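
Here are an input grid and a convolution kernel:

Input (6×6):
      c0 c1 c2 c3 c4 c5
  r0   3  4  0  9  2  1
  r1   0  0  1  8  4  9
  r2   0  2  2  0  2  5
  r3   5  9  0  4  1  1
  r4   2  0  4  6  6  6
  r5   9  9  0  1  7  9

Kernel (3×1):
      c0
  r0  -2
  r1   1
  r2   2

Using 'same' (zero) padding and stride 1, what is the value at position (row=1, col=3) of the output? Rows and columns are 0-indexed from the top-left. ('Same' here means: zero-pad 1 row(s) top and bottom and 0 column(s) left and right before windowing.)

-10

The receptive field on the zero-padded input at this output position is [9 / 8 / 0]. Elementwise product with the kernel and sum: 9·-2 + 8·1 + 0·2.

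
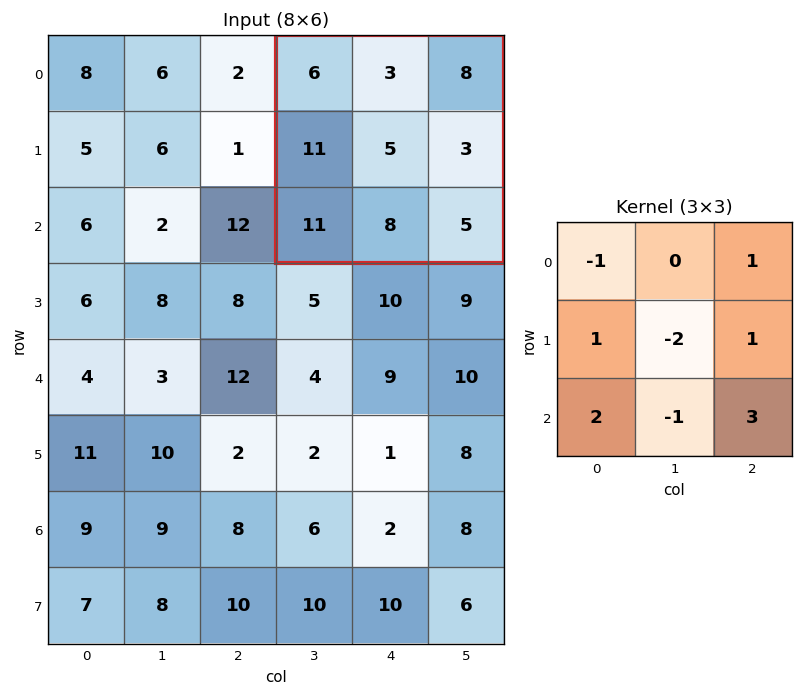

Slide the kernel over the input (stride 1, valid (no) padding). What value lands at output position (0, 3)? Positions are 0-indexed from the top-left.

The receptive field on the input at this output position is [6 3 8 / 11 5 3 / 11 8 5]. Elementwise product with the kernel and sum: 6·-1 + 8·1 + 11·1 + 5·-2 + 3·1 + 11·2 + 8·-1 + 5·3.

35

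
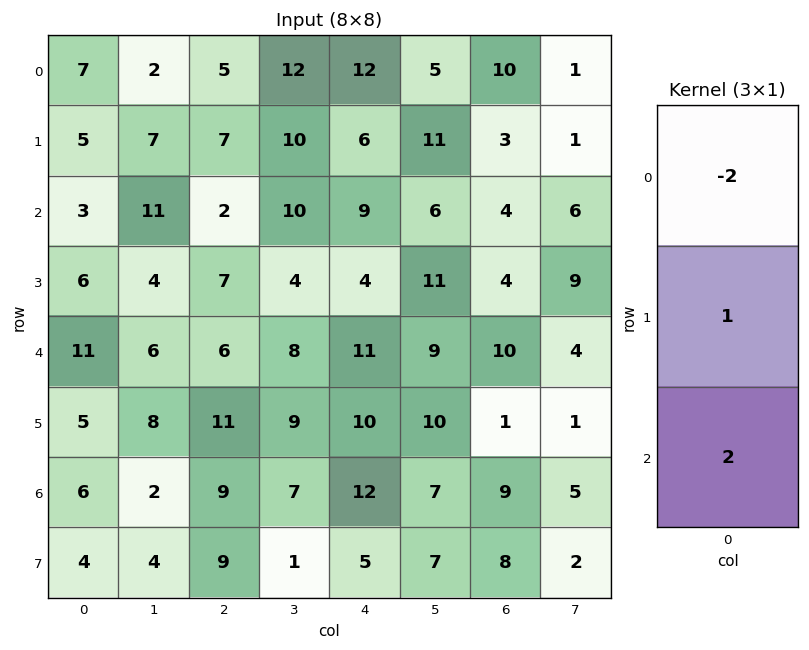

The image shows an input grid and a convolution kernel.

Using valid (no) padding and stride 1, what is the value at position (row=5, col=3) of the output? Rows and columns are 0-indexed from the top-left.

The receptive field on the input at this output position is [9 / 7 / 1]. Elementwise product with the kernel and sum: 9·-2 + 7·1 + 1·2.

-9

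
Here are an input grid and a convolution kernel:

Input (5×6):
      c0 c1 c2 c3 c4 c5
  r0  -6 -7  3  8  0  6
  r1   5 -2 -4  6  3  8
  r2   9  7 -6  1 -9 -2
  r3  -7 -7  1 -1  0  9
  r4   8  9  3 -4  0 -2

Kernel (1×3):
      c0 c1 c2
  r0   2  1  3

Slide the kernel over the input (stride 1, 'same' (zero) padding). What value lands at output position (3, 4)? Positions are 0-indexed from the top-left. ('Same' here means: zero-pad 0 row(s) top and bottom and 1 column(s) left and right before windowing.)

The receptive field on the zero-padded input at this output position is [-1 0 9]. Elementwise product with the kernel and sum: -1·2 + 0·1 + 9·3.

25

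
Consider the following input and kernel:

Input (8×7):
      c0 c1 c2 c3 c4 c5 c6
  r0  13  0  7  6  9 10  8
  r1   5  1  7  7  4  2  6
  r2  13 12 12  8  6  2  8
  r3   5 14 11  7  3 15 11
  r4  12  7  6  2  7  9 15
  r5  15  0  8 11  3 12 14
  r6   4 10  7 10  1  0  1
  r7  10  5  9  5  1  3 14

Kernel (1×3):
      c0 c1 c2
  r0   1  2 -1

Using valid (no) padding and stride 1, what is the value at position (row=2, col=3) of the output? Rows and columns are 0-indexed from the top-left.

The receptive field on the input at this output position is [8 6 2]. Elementwise product with the kernel and sum: 8·1 + 6·2 + 2·-1.

18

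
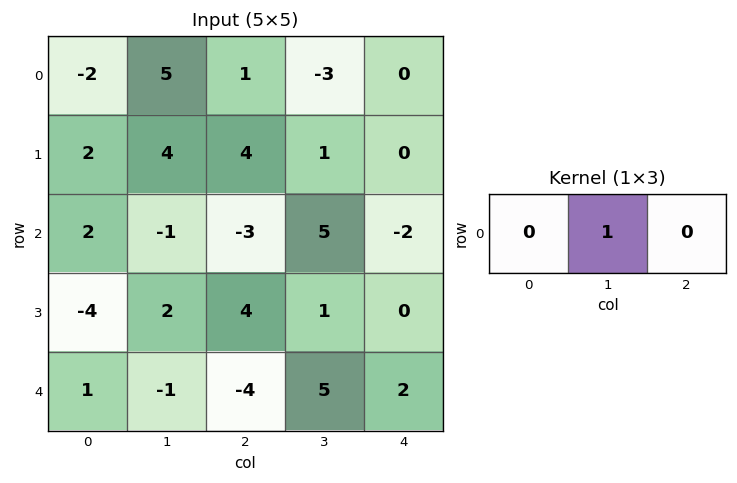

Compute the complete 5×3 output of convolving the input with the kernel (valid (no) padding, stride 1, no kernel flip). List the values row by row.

5 1 -3
4 4 1
-1 -3 5
2 4 1
-1 -4 5

Output[0,0]: The receptive field on the input at this output position is [-2 5 1]. Elementwise product with the kernel and sum: 5·1.
Output[0,1]: The receptive field on the input at this output position is [5 1 -3]. Elementwise product with the kernel and sum: 1·1.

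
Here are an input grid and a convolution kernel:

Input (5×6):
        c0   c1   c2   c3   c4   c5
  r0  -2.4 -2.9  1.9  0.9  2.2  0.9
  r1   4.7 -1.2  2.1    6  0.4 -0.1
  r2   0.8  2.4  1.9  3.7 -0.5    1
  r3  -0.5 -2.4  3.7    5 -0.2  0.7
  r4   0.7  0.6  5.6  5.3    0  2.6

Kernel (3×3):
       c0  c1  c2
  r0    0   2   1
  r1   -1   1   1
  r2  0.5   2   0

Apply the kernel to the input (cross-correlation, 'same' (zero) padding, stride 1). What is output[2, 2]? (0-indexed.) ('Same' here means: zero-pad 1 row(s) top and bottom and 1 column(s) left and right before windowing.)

19.6

The receptive field on the zero-padded input at this output position is [-1.2 2.1 6 / 2.4 1.9 3.7 / -2.4 3.7 5]. Elementwise product with the kernel and sum: 2.1·2 + 6·1 + 2.4·-1 + 1.9·1 + 3.7·1 + -2.4·0.5 + 3.7·2.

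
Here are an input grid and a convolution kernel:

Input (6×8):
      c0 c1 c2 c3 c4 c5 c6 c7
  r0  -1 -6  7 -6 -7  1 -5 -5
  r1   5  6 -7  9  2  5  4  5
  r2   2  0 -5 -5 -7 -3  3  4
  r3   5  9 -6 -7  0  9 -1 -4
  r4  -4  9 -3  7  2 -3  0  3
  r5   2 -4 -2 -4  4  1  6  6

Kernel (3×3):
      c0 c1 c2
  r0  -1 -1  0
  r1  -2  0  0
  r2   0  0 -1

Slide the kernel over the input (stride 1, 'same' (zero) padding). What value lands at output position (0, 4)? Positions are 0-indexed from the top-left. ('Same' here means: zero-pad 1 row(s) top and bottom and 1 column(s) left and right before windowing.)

The receptive field on the zero-padded input at this output position is [0 0 0 / -6 -7 1 / 9 2 5]. Elementwise product with the kernel and sum: 0·-1 + 0·-1 + -6·-2 + 5·-1.

7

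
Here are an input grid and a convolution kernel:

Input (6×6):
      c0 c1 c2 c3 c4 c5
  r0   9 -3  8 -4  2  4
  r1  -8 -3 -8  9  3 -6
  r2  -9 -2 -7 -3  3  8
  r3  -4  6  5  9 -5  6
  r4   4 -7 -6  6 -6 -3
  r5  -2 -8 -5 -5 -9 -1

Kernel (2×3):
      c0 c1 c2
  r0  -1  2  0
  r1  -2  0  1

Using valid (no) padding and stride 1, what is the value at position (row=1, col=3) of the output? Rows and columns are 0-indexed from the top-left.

11

The receptive field on the input at this output position is [9 3 -6 / -3 3 8]. Elementwise product with the kernel and sum: 9·-1 + 3·2 + -3·-2 + 8·1.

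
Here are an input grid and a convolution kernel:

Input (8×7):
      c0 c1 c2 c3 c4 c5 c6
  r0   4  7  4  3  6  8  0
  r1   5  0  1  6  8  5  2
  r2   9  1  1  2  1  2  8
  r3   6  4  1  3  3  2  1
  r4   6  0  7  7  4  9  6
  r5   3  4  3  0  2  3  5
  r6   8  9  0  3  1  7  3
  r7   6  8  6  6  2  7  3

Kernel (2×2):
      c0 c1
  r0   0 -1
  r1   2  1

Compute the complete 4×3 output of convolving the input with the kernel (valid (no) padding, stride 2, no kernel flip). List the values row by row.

Output[0,0]: The receptive field on the input at this output position is [4 7 / 5 0]. Elementwise product with the kernel and sum: 7·-1 + 5·2 + 0·1.

3 5 13
15 3 6
10 -1 -2
11 15 4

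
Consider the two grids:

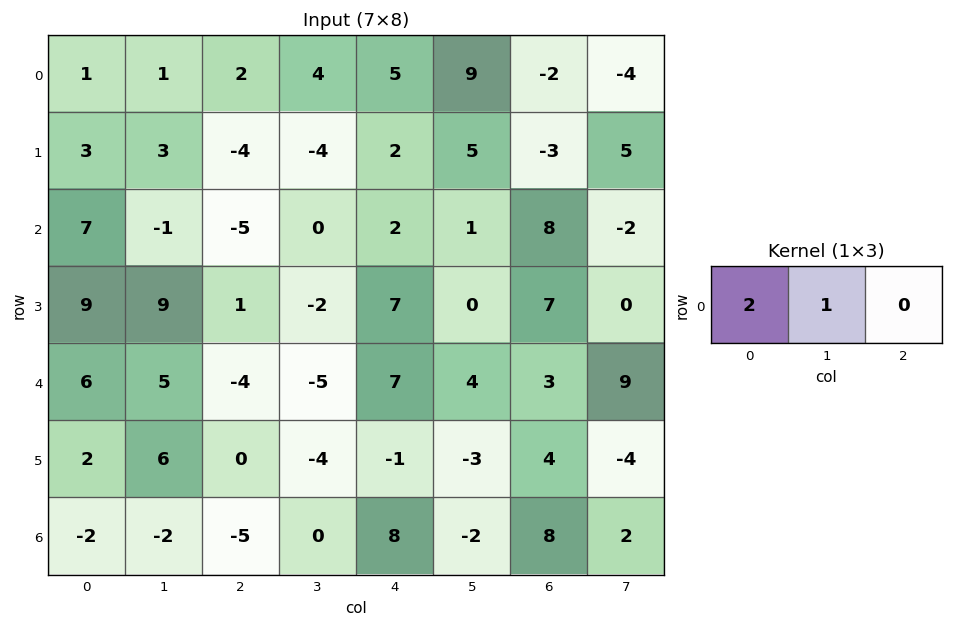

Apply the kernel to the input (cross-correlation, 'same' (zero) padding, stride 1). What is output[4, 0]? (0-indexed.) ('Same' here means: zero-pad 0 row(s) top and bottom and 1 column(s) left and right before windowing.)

6

The receptive field on the zero-padded input at this output position is [0 6 5]. Elementwise product with the kernel and sum: 0·2 + 6·1.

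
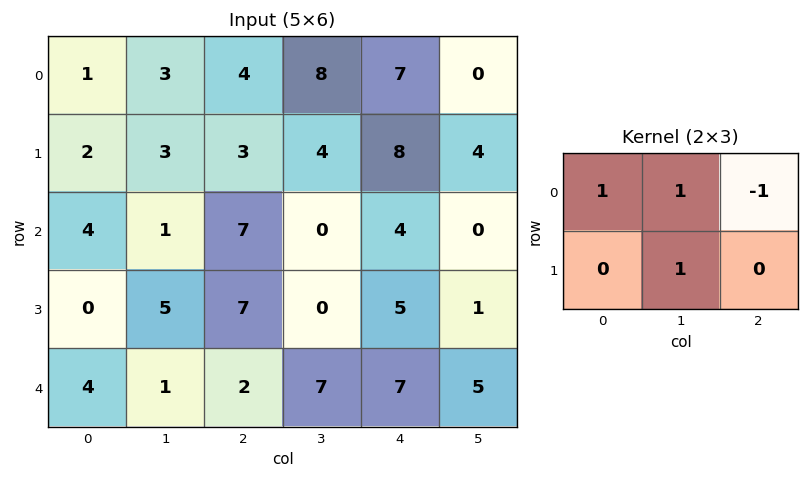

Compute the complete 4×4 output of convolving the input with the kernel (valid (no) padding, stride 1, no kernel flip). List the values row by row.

Output[0,0]: The receptive field on the input at this output position is [1 3 4 / 2 3 3]. Elementwise product with the kernel and sum: 1·1 + 3·1 + 4·-1 + 3·1.

3 2 9 23
3 9 -1 12
3 15 3 9
-1 14 9 11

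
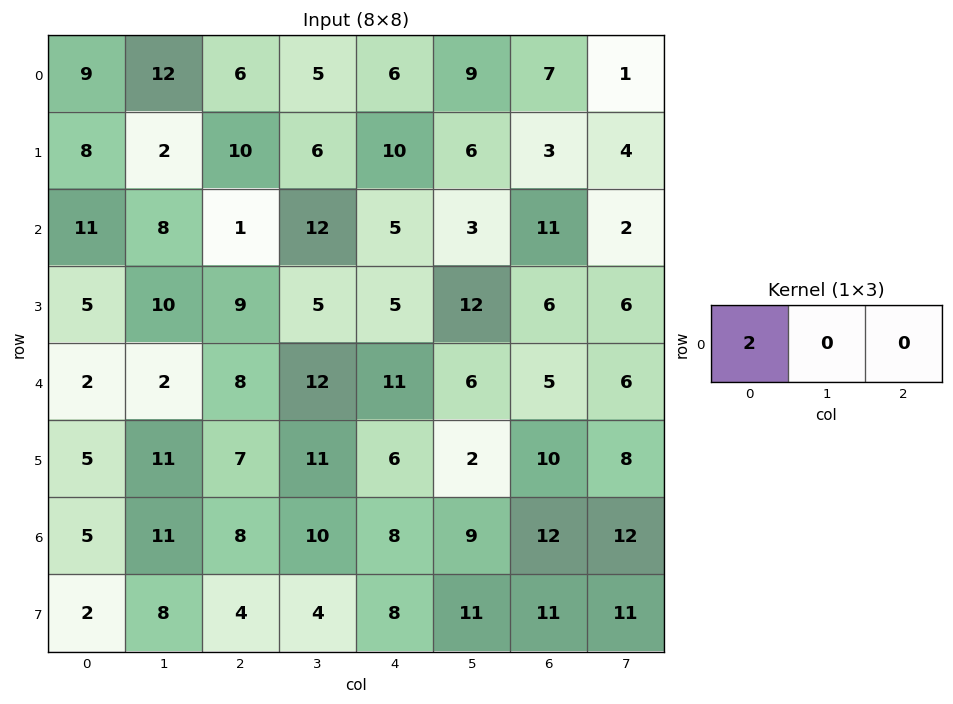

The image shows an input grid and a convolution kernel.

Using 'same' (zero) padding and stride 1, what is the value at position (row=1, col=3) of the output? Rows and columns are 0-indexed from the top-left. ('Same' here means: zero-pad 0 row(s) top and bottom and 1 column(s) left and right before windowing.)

The receptive field on the zero-padded input at this output position is [10 6 10]. Elementwise product with the kernel and sum: 10·2.

20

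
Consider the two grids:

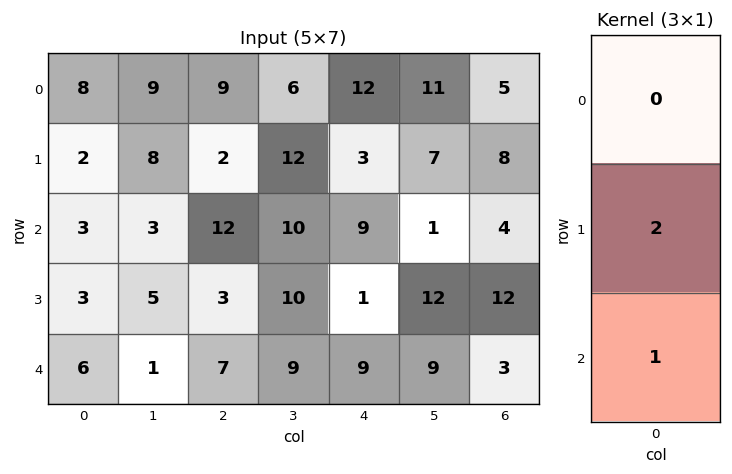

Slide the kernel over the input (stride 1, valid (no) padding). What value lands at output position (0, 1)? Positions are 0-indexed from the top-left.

19

The receptive field on the input at this output position is [9 / 8 / 3]. Elementwise product with the kernel and sum: 8·2 + 3·1.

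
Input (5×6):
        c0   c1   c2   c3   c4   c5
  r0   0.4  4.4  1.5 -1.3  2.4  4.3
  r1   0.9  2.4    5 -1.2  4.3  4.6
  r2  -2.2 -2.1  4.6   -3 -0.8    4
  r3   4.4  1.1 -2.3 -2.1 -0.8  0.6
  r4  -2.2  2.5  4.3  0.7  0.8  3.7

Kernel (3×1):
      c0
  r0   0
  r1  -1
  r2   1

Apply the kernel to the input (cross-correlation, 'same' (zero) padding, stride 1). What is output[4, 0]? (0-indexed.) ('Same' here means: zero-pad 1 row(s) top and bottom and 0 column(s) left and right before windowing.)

The receptive field on the zero-padded input at this output position is [4.4 / -2.2 / 0]. Elementwise product with the kernel and sum: -2.2·-1 + 0·1.

2.2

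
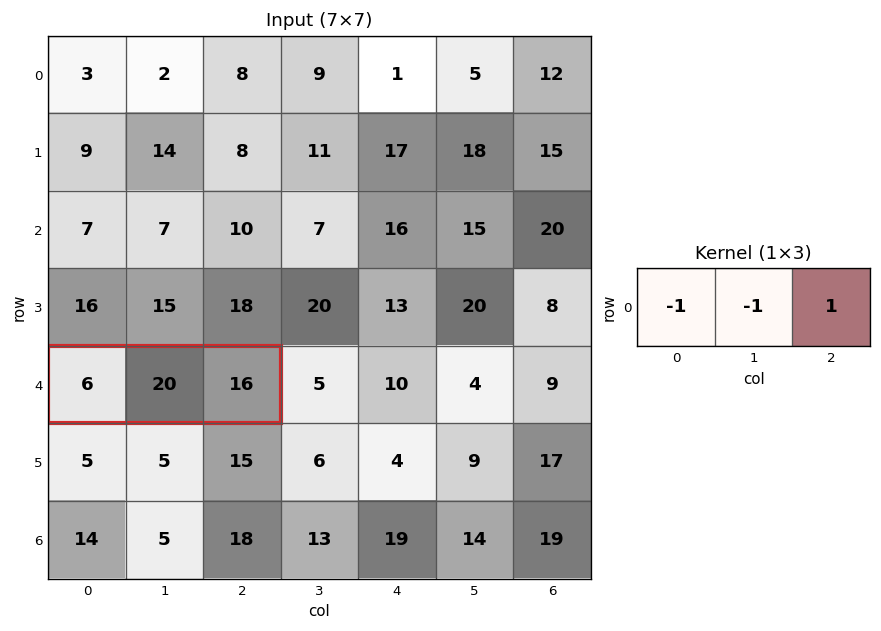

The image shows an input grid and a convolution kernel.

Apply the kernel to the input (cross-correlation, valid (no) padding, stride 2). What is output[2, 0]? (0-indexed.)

-10

The receptive field on the input at this output position is [6 20 16]. Elementwise product with the kernel and sum: 6·-1 + 20·-1 + 16·1.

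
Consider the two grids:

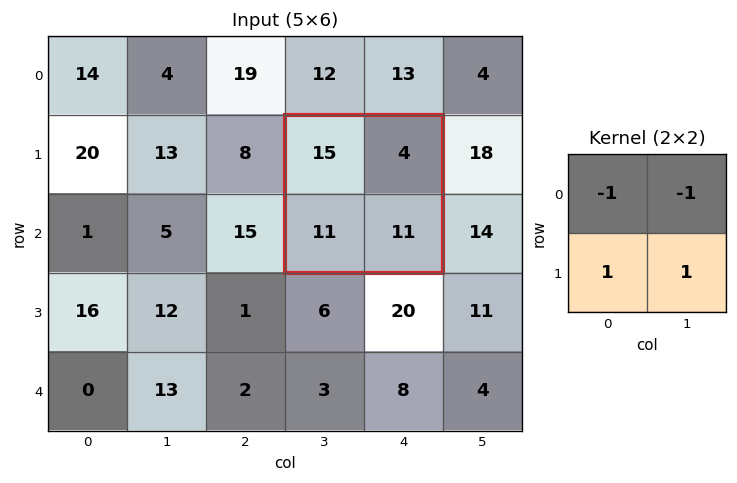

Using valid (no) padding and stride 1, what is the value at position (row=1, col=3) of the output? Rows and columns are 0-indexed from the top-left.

3

The receptive field on the input at this output position is [15 4 / 11 11]. Elementwise product with the kernel and sum: 15·-1 + 4·-1 + 11·1 + 11·1.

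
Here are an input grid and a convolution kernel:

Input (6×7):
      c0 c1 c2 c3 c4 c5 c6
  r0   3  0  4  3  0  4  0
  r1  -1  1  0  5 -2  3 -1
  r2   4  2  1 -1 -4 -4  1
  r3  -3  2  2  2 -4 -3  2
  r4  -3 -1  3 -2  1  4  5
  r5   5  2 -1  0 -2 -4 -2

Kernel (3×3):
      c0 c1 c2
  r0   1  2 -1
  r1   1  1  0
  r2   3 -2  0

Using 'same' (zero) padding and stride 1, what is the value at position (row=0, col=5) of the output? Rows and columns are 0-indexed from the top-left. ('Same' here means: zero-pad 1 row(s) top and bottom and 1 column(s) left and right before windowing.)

-8

The receptive field on the zero-padded input at this output position is [0 0 0 / 0 4 0 / -2 3 -1]. Elementwise product with the kernel and sum: 0·1 + 0·2 + 0·-1 + 0·1 + 4·1 + -2·3 + 3·-2.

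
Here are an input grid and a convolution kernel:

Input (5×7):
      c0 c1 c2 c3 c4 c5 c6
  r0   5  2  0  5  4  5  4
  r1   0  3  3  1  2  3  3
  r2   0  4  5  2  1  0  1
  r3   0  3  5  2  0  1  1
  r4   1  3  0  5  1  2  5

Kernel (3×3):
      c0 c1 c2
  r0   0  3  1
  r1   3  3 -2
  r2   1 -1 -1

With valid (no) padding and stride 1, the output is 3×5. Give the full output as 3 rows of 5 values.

0 18 29 21 28
6 29 27 19 11
14 35 22 9 -4

Output[0,0]: The receptive field on the input at this output position is [5 2 0 / 0 3 3 / 0 4 5]. Elementwise product with the kernel and sum: 2·3 + 0·1 + 0·3 + 3·3 + 3·-2 + 0·1 + 4·-1 + 5·-1.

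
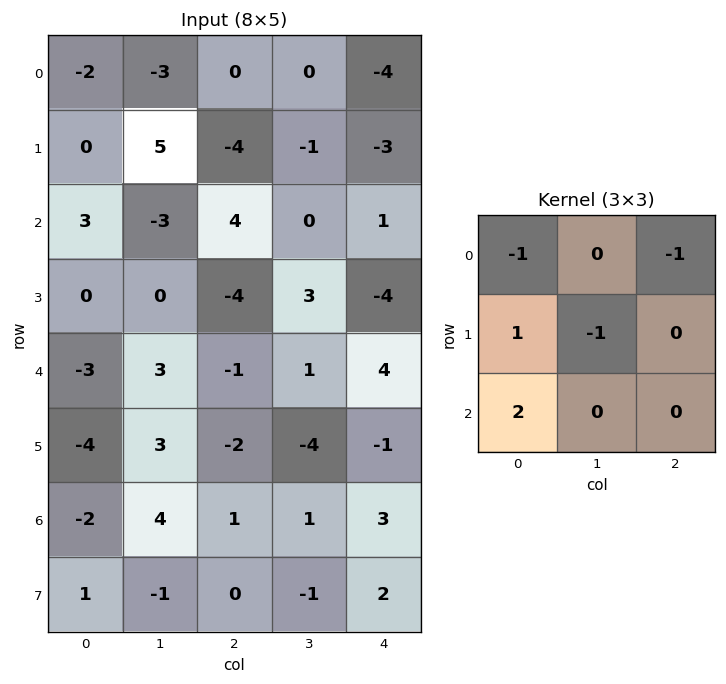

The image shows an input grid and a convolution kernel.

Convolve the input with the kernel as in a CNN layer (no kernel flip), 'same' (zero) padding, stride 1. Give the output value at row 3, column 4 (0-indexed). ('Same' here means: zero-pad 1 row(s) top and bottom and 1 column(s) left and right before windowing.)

The receptive field on the zero-padded input at this output position is [0 1 0 / 3 -4 0 / 1 4 0]. Elementwise product with the kernel and sum: 0·-1 + 0·-1 + 3·1 + -4·-1 + 1·2.

9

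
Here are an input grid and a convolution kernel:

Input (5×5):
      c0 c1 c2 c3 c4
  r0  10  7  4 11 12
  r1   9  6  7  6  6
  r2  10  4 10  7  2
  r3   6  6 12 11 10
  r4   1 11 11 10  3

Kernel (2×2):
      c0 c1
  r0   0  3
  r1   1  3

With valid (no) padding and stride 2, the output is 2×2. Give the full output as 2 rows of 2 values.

48 58
36 66

Output[0,0]: The receptive field on the input at this output position is [10 7 / 9 6]. Elementwise product with the kernel and sum: 7·3 + 9·1 + 6·3.
Output[0,1]: The receptive field on the input at this output position is [4 11 / 7 6]. Elementwise product with the kernel and sum: 11·3 + 7·1 + 6·3.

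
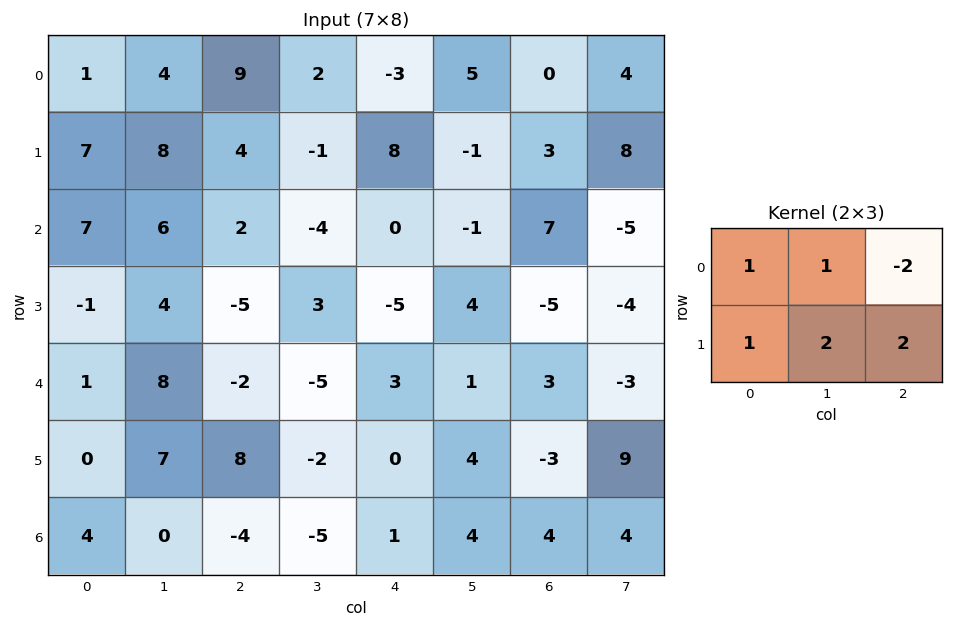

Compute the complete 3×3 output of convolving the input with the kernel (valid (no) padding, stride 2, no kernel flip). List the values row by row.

Output[0,0]: The receptive field on the input at this output position is [1 4 9 / 7 8 4]. Elementwise product with the kernel and sum: 1·1 + 4·1 + 9·-2 + 7·1 + 8·2 + 4·2.

18 35 14
6 -11 -22
43 -9 0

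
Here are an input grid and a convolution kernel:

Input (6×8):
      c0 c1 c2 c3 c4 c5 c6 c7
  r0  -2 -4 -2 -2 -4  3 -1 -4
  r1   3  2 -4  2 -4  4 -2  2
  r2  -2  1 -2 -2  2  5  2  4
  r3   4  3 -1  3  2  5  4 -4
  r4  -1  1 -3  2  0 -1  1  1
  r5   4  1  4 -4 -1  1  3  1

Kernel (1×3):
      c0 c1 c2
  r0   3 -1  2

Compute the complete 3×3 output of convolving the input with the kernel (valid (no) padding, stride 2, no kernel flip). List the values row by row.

-6 -12 -17
-11 0 5
-10 -11 3

Output[0,0]: The receptive field on the input at this output position is [-2 -4 -2]. Elementwise product with the kernel and sum: -2·3 + -4·-1 + -2·2.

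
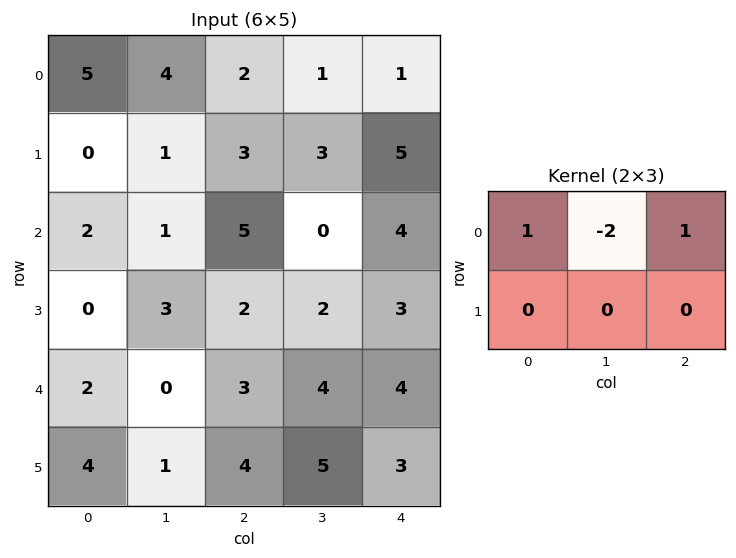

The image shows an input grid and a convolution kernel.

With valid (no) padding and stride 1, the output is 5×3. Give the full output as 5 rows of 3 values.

Output[0,0]: The receptive field on the input at this output position is [5 4 2 / 0 1 3]. Elementwise product with the kernel and sum: 5·1 + 4·-2 + 2·1.

-1 1 1
1 -2 2
5 -9 9
-4 1 1
5 -2 -1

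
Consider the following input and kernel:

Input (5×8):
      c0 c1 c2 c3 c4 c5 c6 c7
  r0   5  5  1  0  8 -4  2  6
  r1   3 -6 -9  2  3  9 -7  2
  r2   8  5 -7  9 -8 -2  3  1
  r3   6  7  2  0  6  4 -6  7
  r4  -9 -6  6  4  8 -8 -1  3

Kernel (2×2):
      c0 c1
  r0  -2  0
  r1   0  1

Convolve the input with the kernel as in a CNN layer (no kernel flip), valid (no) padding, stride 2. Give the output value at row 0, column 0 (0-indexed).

The receptive field on the input at this output position is [5 5 / 3 -6]. Elementwise product with the kernel and sum: 5·-2 + -6·1.

-16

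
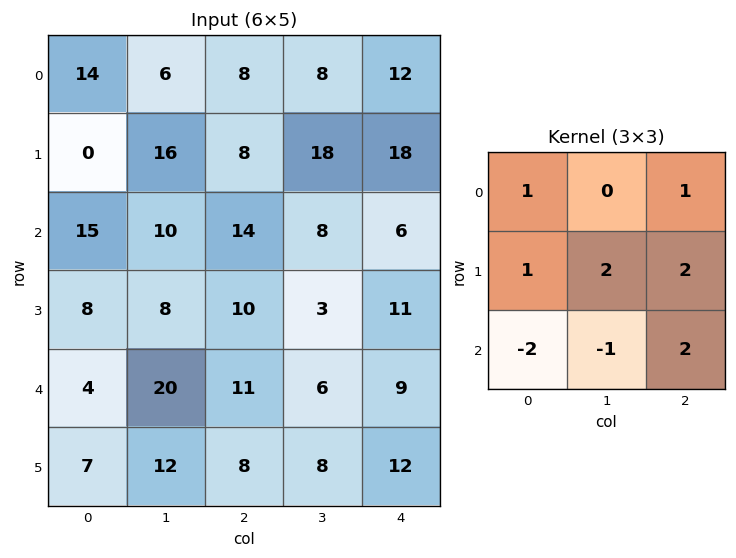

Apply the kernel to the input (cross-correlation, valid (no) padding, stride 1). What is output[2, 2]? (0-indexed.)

48

The receptive field on the input at this output position is [14 8 6 / 10 3 11 / 11 6 9]. Elementwise product with the kernel and sum: 14·1 + 6·1 + 10·1 + 3·2 + 11·2 + 11·-2 + 6·-1 + 9·2.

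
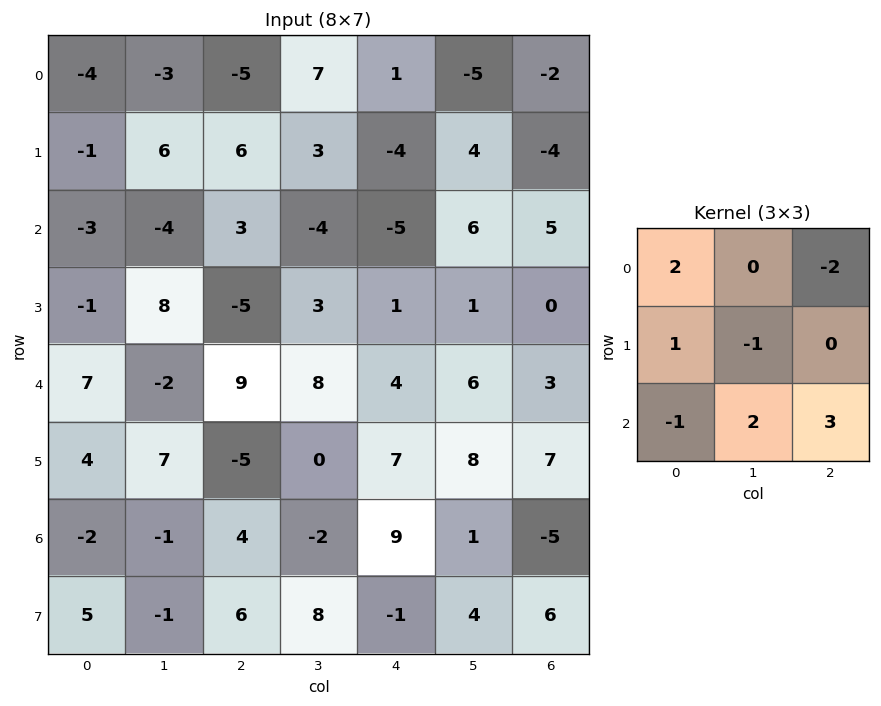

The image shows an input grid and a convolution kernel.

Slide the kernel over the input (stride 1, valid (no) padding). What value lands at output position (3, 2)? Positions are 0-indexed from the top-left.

The receptive field on the input at this output position is [-5 3 1 / 9 8 4 / -5 0 7]. Elementwise product with the kernel and sum: -5·2 + 1·-2 + 9·1 + 8·-1 + -5·-1 + 0·2 + 7·3.

15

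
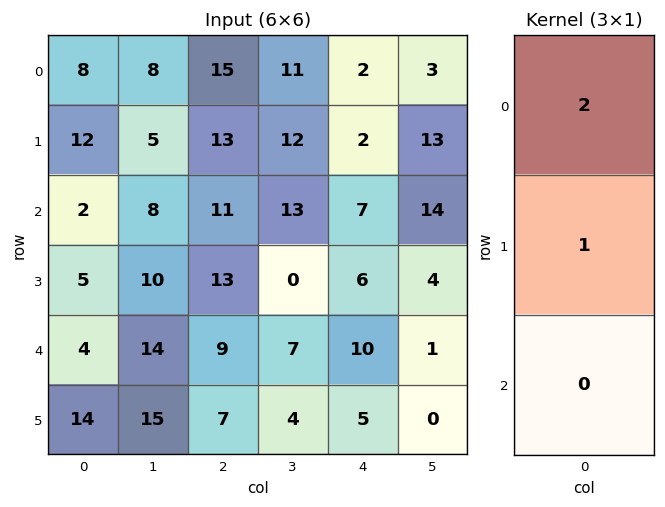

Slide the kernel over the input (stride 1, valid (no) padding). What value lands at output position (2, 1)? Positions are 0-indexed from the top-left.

26

The receptive field on the input at this output position is [8 / 10 / 14]. Elementwise product with the kernel and sum: 8·2 + 10·1.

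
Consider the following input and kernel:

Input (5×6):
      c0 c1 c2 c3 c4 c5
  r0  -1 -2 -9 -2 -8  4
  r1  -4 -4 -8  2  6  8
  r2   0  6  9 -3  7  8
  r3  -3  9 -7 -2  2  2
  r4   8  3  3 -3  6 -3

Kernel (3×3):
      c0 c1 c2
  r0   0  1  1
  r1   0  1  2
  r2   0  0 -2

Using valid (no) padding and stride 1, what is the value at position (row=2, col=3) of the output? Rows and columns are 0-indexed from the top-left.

The receptive field on the input at this output position is [-3 7 8 / -2 2 2 / -3 6 -3]. Elementwise product with the kernel and sum: 7·1 + 8·1 + 2·1 + 2·2 + -3·-2.

27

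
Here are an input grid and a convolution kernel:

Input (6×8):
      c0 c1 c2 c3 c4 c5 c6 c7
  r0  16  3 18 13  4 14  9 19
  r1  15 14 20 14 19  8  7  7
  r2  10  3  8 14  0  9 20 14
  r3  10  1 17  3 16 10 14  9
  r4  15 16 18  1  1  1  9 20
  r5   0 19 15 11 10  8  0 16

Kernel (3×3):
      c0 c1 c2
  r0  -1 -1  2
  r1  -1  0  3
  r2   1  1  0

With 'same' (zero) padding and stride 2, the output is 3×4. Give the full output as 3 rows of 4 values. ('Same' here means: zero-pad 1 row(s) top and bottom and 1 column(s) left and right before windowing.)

Output[0,0]: The receptive field on the zero-padded input at this output position is [0 0 0 / 0 16 3 / 0 15 14]. Elementwise product with the kernel and sum: 0·-1 + 0·-1 + 0·2 + 0·-1 + 3·3 + 0·1 + 15·1.
Output[0,1]: The receptive field on the zero-padded input at this output position is [0 0 0 / 3 18 13 / 14 20 14]. Elementwise product with the kernel and sum: 0·-1 + 0·-1 + 0·2 + 3·-1 + 13·3 + 14·1 + 20·1.

24 70 62 58
32 51 15 56
40 9 24 61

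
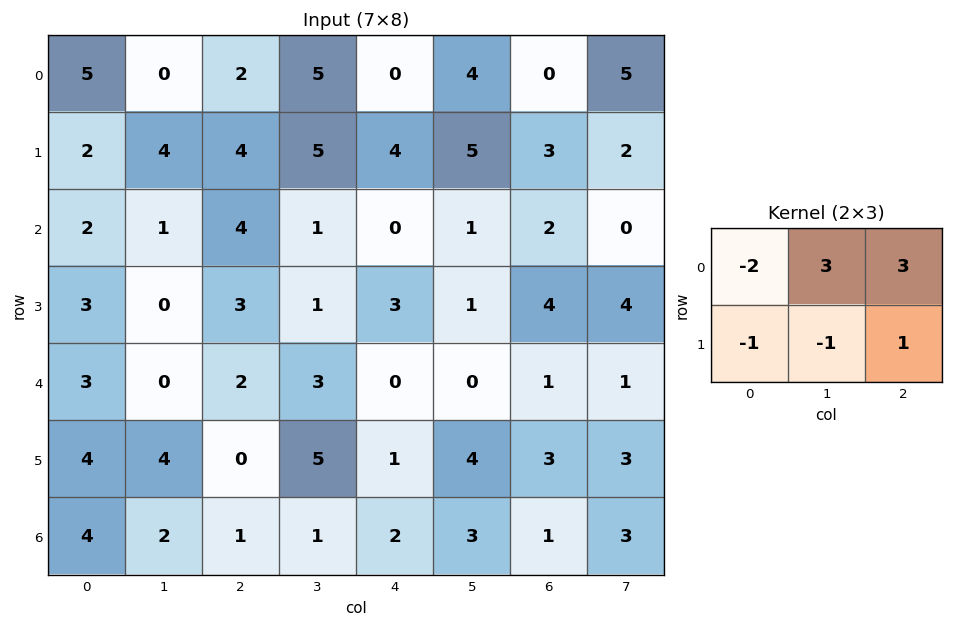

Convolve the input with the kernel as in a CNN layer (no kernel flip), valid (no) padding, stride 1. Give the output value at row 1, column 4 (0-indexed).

The receptive field on the input at this output position is [4 5 3 / 0 1 2]. Elementwise product with the kernel and sum: 4·-2 + 5·3 + 3·3 + 0·-1 + 1·-1 + 2·1.

17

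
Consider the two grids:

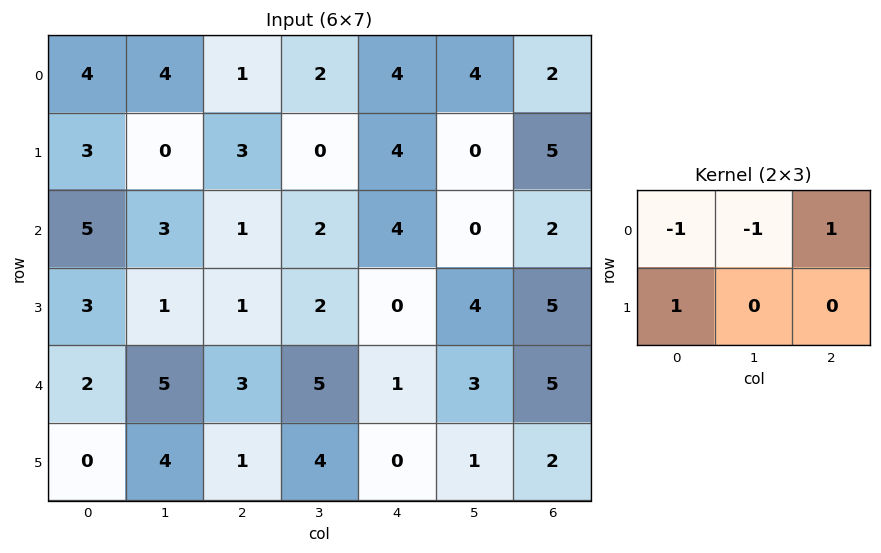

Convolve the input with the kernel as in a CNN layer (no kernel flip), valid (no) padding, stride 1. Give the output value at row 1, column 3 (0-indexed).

The receptive field on the input at this output position is [0 4 0 / 2 4 0]. Elementwise product with the kernel and sum: 0·-1 + 4·-1 + 0·1 + 2·1.

-2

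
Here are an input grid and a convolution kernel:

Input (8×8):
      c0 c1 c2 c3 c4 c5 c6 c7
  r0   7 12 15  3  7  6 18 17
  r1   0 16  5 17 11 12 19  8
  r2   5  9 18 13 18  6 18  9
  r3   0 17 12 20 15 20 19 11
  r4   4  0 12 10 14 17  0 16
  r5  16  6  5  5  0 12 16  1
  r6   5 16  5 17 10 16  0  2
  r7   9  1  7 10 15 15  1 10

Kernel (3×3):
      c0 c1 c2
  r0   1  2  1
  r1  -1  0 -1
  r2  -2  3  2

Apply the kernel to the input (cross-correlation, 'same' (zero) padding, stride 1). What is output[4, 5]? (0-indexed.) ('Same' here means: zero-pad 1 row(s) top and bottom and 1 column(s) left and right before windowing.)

The receptive field on the zero-padded input at this output position is [15 20 19 / 14 17 0 / 0 12 16]. Elementwise product with the kernel and sum: 15·1 + 20·2 + 19·1 + 14·-1 + 0·-1 + 0·-2 + 12·3 + 16·2.

128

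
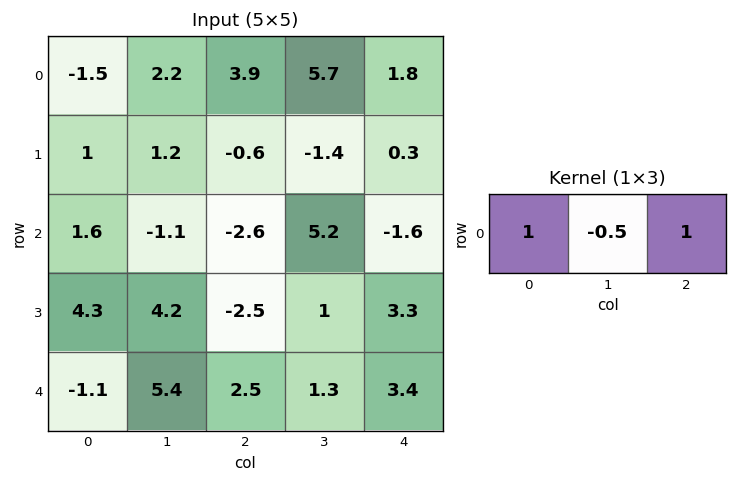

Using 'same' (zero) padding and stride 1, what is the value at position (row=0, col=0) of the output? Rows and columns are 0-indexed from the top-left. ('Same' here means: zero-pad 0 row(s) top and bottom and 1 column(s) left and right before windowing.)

2.95

The receptive field on the zero-padded input at this output position is [0 -1.5 2.2]. Elementwise product with the kernel and sum: 0·1 + -1.5·-0.5 + 2.2·1.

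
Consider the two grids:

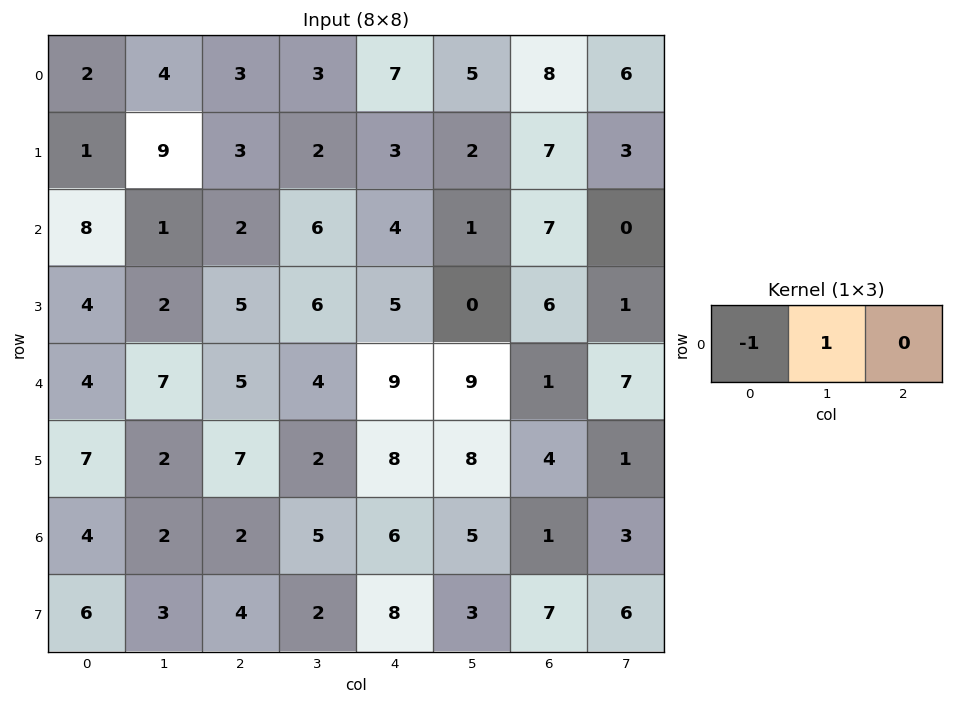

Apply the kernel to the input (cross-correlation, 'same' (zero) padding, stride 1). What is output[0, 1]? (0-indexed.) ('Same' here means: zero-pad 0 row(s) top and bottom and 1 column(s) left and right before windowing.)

2

The receptive field on the zero-padded input at this output position is [2 4 3]. Elementwise product with the kernel and sum: 2·-1 + 4·1.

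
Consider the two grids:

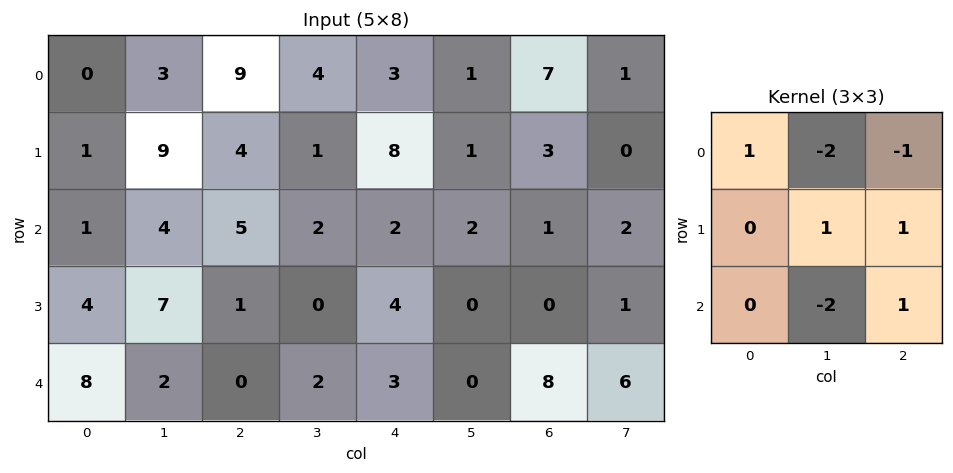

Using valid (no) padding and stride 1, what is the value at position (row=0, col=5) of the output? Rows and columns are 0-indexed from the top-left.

-11

The receptive field on the input at this output position is [1 7 1 / 1 3 0 / 2 1 2]. Elementwise product with the kernel and sum: 1·1 + 7·-2 + 1·-1 + 3·1 + 0·1 + 1·-2 + 2·1.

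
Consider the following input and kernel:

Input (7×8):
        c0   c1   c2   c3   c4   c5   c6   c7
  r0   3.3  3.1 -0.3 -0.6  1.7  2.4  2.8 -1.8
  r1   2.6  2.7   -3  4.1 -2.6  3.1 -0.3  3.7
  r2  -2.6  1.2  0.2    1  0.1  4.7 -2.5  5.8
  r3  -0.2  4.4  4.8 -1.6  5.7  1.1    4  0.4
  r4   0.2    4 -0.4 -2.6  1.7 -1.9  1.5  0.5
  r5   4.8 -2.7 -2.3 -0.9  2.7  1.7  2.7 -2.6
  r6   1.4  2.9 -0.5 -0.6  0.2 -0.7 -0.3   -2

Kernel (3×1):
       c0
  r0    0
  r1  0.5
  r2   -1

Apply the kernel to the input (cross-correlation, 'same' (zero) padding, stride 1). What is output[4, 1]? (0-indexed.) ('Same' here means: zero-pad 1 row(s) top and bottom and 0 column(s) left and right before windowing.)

The receptive field on the zero-padded input at this output position is [4.4 / 4 / -2.7]. Elementwise product with the kernel and sum: 4·0.5 + -2.7·-1.

4.7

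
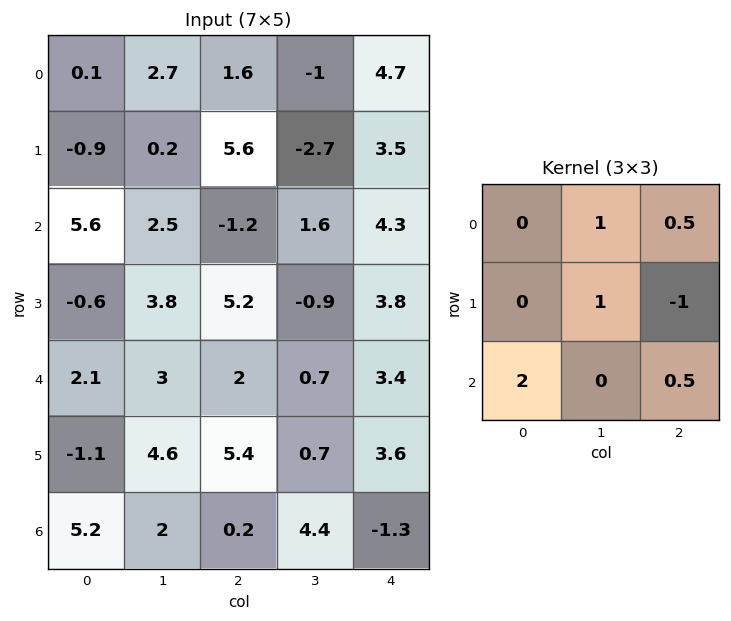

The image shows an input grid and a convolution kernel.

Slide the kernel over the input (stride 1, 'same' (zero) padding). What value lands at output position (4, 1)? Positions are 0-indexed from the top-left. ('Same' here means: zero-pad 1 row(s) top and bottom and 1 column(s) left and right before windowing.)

7.9

The receptive field on the zero-padded input at this output position is [-0.6 3.8 5.2 / 2.1 3 2 / -1.1 4.6 5.4]. Elementwise product with the kernel and sum: 3.8·1 + 5.2·0.5 + 3·1 + 2·-1 + -1.1·2 + 5.4·0.5.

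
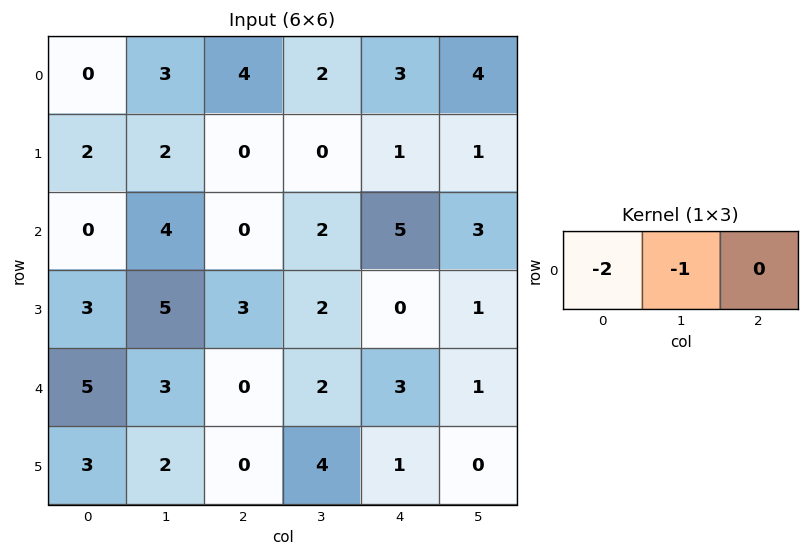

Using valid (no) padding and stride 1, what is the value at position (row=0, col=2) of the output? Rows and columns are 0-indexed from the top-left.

The receptive field on the input at this output position is [4 2 3]. Elementwise product with the kernel and sum: 4·-2 + 2·-1.

-10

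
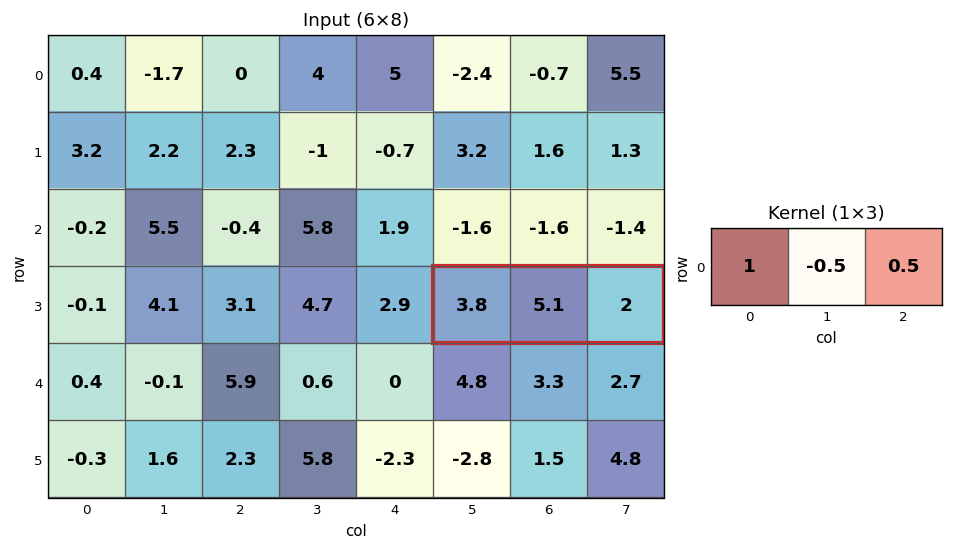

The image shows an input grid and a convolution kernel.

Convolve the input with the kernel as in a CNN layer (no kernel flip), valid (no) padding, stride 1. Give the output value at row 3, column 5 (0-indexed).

The receptive field on the input at this output position is [3.8 5.1 2]. Elementwise product with the kernel and sum: 3.8·1 + 5.1·-0.5 + 2·0.5.

2.25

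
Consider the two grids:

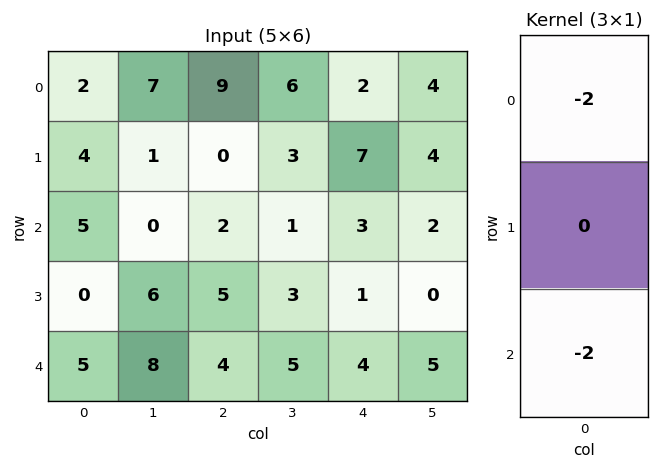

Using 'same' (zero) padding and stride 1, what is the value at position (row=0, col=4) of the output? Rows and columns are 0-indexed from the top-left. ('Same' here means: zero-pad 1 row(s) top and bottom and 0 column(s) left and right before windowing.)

-14

The receptive field on the zero-padded input at this output position is [0 / 2 / 7]. Elementwise product with the kernel and sum: 0·-2 + 7·-2.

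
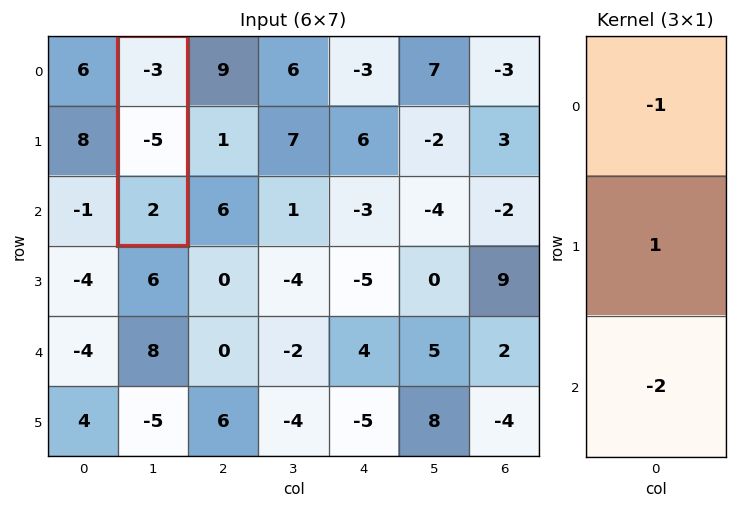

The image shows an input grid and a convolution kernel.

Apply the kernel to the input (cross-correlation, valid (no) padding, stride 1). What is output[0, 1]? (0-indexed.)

The receptive field on the input at this output position is [-3 / -5 / 2]. Elementwise product with the kernel and sum: -3·-1 + -5·1 + 2·-2.

-6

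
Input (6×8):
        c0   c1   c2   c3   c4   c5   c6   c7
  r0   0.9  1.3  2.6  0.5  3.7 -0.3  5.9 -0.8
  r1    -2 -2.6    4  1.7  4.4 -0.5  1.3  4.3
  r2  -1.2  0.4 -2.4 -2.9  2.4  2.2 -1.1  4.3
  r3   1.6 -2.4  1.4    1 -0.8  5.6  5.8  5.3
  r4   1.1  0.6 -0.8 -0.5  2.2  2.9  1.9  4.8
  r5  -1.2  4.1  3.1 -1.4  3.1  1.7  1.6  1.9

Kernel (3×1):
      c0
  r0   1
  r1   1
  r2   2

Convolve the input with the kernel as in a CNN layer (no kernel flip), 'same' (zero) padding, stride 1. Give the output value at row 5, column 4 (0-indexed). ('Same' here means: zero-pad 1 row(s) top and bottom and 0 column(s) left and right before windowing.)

5.3

The receptive field on the zero-padded input at this output position is [2.2 / 3.1 / 0]. Elementwise product with the kernel and sum: 2.2·1 + 3.1·1 + 0·2.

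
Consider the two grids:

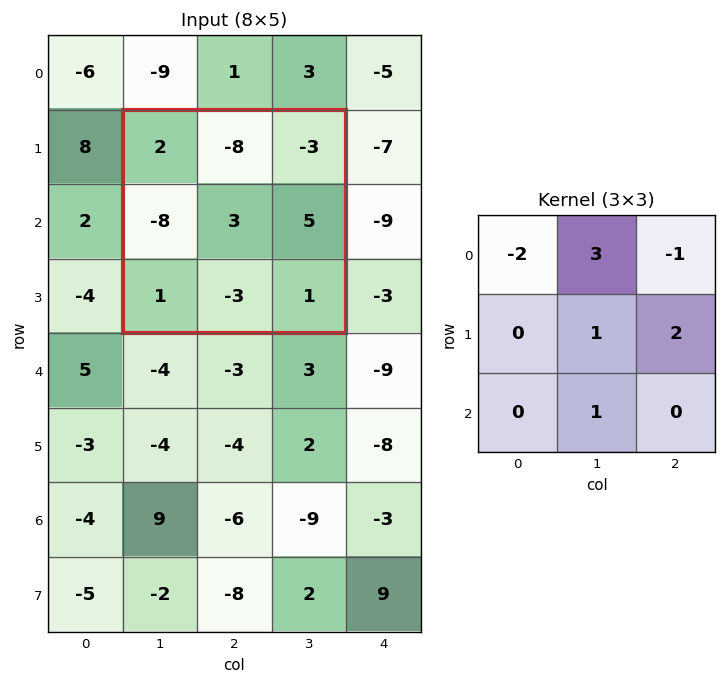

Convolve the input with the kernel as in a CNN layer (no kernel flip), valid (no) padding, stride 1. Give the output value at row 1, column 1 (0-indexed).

The receptive field on the input at this output position is [2 -8 -3 / -8 3 5 / 1 -3 1]. Elementwise product with the kernel and sum: 2·-2 + -8·3 + -3·-1 + 3·1 + 5·2 + -3·1.

-15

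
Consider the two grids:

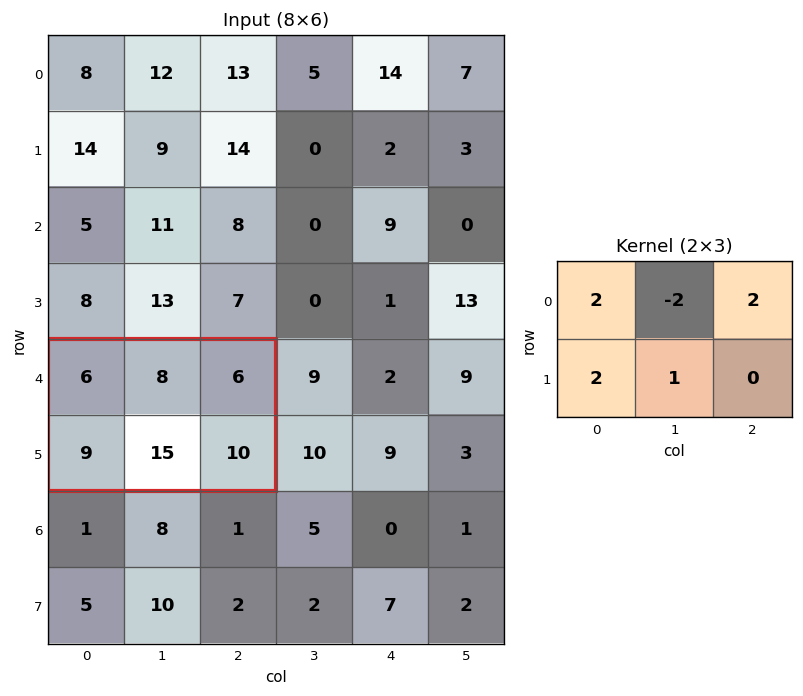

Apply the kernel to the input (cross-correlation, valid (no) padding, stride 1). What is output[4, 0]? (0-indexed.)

41

The receptive field on the input at this output position is [6 8 6 / 9 15 10]. Elementwise product with the kernel and sum: 6·2 + 8·-2 + 6·2 + 9·2 + 15·1.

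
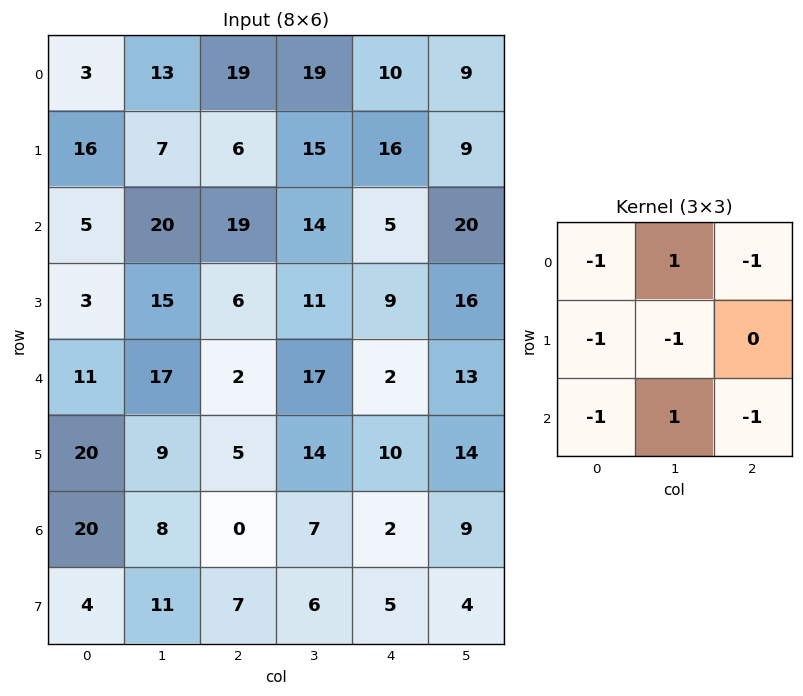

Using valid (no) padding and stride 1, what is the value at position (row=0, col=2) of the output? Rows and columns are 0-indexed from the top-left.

-41

The receptive field on the input at this output position is [19 19 10 / 6 15 16 / 19 14 5]. Elementwise product with the kernel and sum: 19·-1 + 19·1 + 10·-1 + 6·-1 + 15·-1 + 19·-1 + 14·1 + 5·-1.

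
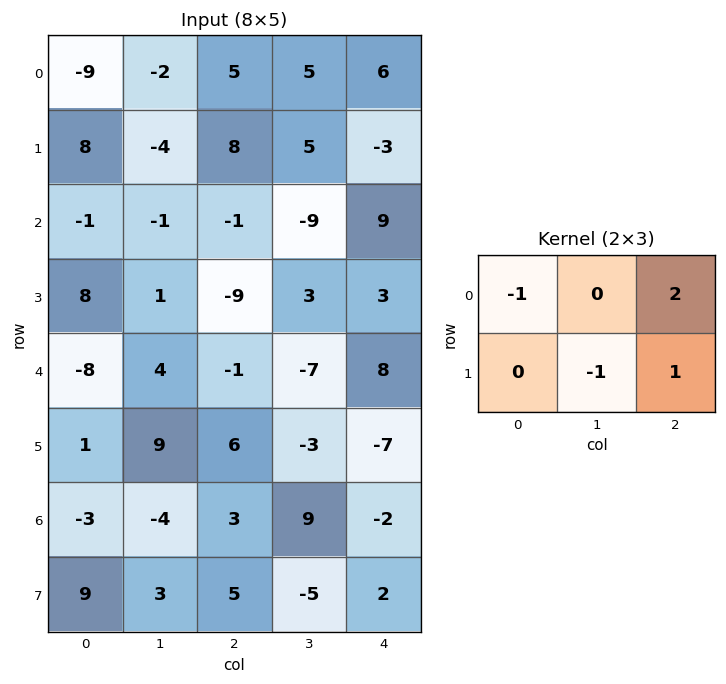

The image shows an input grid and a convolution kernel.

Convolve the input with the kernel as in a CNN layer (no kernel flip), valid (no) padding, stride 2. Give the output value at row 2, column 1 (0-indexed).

13

The receptive field on the input at this output position is [-1 -7 8 / 6 -3 -7]. Elementwise product with the kernel and sum: -1·-1 + 8·2 + -3·-1 + -7·1.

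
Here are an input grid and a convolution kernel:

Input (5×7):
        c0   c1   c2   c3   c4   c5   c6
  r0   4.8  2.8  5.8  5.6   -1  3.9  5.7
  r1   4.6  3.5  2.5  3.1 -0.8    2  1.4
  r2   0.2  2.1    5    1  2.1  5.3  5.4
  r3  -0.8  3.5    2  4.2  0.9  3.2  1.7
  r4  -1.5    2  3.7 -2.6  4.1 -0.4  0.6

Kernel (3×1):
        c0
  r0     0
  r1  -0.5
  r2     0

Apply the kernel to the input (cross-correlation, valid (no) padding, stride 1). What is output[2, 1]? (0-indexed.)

-1.75

The receptive field on the input at this output position is [2.1 / 3.5 / 2]. Elementwise product with the kernel and sum: 3.5·-0.5.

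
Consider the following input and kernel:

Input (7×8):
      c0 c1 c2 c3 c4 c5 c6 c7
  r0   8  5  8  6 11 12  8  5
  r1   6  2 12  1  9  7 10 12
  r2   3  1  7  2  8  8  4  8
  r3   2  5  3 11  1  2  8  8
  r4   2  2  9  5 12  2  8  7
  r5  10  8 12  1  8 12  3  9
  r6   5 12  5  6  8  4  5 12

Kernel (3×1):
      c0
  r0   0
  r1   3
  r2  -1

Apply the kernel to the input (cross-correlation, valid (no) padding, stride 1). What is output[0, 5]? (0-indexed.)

13

The receptive field on the input at this output position is [12 / 7 / 8]. Elementwise product with the kernel and sum: 7·3 + 8·-1.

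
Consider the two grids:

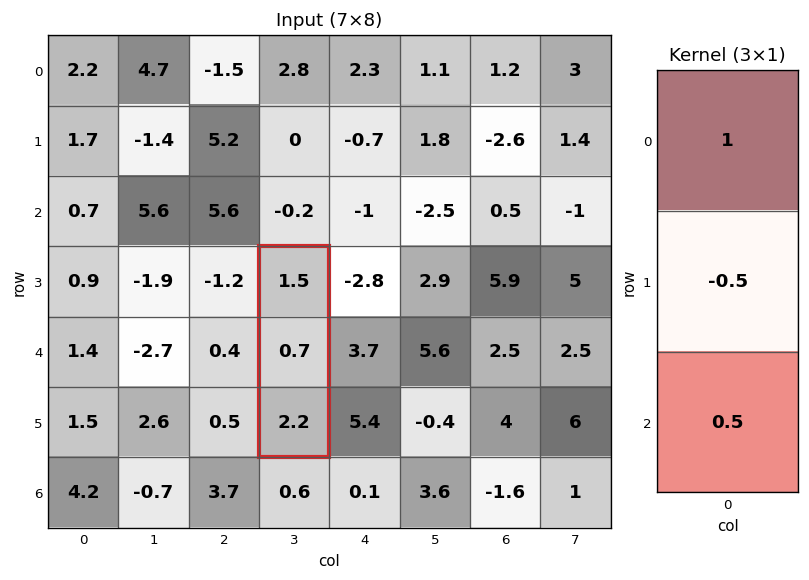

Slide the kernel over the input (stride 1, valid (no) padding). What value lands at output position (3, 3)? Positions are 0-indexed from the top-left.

The receptive field on the input at this output position is [1.5 / 0.7 / 2.2]. Elementwise product with the kernel and sum: 1.5·1 + 0.7·-0.5 + 2.2·0.5.

2.25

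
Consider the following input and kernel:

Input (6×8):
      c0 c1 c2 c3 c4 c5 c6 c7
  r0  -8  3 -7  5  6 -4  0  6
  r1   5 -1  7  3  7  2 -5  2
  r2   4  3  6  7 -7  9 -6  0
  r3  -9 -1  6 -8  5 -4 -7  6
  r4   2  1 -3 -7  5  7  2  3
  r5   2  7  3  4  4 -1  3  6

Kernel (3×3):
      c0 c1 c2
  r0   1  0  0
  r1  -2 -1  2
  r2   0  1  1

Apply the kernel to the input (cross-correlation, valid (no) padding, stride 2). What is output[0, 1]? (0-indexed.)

The receptive field on the input at this output position is [-7 5 6 / 7 3 7 / 6 7 -7]. Elementwise product with the kernel and sum: -7·1 + 7·-2 + 3·-1 + 7·2 + 7·1 + -7·1.

-10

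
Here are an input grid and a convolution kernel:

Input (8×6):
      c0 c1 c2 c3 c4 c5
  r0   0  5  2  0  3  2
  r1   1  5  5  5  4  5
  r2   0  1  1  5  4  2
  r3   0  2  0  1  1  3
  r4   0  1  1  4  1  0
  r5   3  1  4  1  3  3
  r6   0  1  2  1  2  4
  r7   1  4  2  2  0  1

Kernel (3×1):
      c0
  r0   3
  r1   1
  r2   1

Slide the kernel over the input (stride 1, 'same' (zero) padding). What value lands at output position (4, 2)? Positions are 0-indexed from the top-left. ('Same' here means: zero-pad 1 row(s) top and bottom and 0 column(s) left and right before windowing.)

5

The receptive field on the zero-padded input at this output position is [0 / 1 / 4]. Elementwise product with the kernel and sum: 0·3 + 1·1 + 4·1.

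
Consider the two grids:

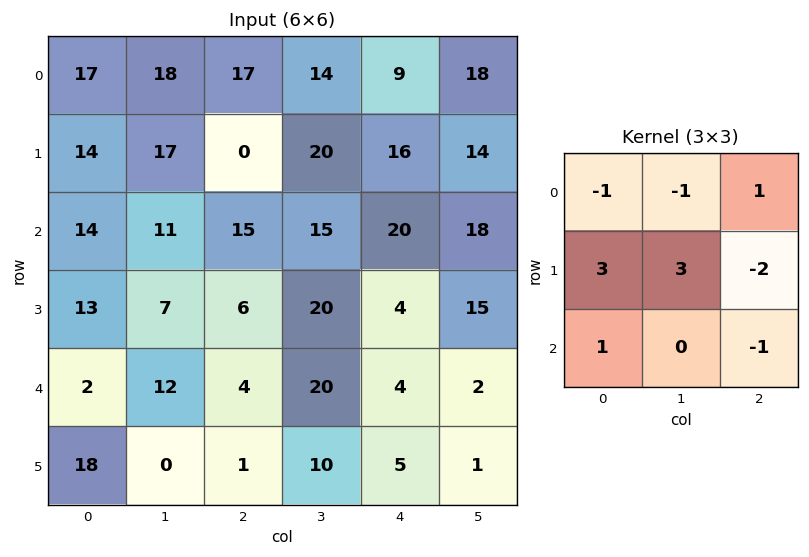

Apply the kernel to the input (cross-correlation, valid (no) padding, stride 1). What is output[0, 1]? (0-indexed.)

The receptive field on the input at this output position is [18 17 14 / 17 0 20 / 11 15 15]. Elementwise product with the kernel and sum: 18·-1 + 17·-1 + 14·1 + 17·3 + 0·3 + 20·-2 + 11·1 + 15·-1.

-14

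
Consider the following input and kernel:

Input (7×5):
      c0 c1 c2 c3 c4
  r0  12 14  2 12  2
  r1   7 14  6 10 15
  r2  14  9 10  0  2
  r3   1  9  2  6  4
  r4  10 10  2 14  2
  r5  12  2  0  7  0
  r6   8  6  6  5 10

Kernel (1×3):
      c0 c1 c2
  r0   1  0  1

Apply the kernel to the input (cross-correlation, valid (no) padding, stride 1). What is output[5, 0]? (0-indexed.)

12

The receptive field on the input at this output position is [12 2 0]. Elementwise product with the kernel and sum: 12·1 + 0·1.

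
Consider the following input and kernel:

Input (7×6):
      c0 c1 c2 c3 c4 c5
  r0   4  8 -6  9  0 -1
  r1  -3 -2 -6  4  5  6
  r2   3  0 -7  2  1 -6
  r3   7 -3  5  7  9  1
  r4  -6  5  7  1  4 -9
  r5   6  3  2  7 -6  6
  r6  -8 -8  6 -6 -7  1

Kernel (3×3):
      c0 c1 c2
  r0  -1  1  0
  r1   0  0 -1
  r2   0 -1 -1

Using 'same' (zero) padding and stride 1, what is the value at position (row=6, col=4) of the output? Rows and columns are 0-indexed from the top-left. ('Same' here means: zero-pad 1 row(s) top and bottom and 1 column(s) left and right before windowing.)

-14

The receptive field on the zero-padded input at this output position is [7 -6 6 / -6 -7 1 / 0 0 0]. Elementwise product with the kernel and sum: 7·-1 + -6·1 + 1·-1 + 0·-1 + 0·-1.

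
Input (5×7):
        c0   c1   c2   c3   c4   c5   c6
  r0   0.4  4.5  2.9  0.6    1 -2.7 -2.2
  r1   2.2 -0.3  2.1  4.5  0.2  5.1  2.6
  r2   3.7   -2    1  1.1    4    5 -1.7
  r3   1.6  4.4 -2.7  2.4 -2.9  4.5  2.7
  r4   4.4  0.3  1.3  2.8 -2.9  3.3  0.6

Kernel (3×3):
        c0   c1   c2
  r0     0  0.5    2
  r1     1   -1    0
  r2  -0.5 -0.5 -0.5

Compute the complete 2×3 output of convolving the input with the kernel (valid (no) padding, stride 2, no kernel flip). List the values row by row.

9.2 -3.15 -14.3
-4.8 2.85 -8.8

Output[0,0]: The receptive field on the input at this output position is [0.4 4.5 2.9 / 2.2 -0.3 2.1 / 3.7 -2 1]. Elementwise product with the kernel and sum: 4.5·0.5 + 2.9·2 + 2.2·1 + -0.3·-1 + 3.7·-0.5 + -2·-0.5 + 1·-0.5.
Output[0,1]: The receptive field on the input at this output position is [2.9 0.6 1 / 2.1 4.5 0.2 / 1 1.1 4]. Elementwise product with the kernel and sum: 0.6·0.5 + 1·2 + 2.1·1 + 4.5·-1 + 1·-0.5 + 1.1·-0.5 + 4·-0.5.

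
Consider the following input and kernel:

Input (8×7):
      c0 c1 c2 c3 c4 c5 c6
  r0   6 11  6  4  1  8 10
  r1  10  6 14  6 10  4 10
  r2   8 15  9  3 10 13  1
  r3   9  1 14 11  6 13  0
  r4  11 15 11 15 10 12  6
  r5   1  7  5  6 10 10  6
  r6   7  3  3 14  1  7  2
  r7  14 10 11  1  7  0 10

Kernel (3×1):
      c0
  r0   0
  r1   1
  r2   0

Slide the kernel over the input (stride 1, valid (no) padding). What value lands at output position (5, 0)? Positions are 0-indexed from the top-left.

7

The receptive field on the input at this output position is [1 / 7 / 14]. Elementwise product with the kernel and sum: 7·1.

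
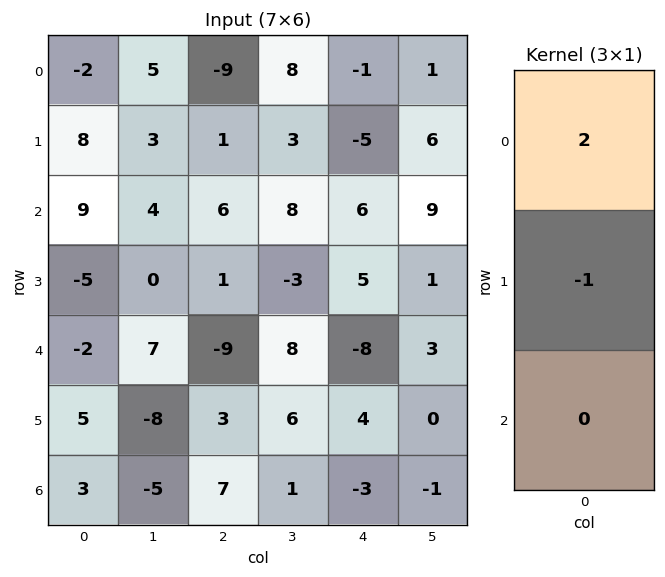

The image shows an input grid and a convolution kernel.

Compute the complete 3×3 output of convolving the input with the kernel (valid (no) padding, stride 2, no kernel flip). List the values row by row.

-12 -19 3
23 11 7
-9 -21 -20

Output[0,0]: The receptive field on the input at this output position is [-2 / 8 / 9]. Elementwise product with the kernel and sum: -2·2 + 8·-1.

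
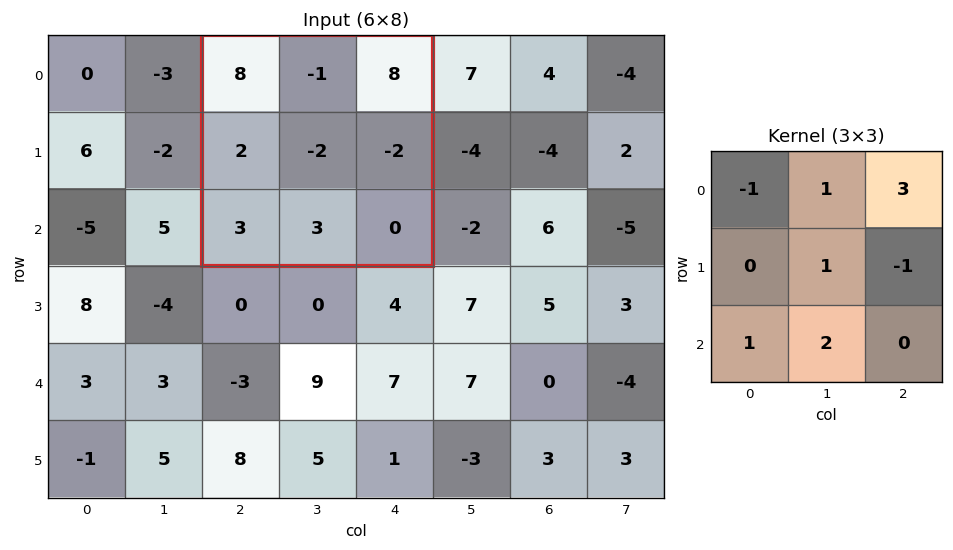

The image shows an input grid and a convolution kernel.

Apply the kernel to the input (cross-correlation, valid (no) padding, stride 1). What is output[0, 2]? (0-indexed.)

The receptive field on the input at this output position is [8 -1 8 / 2 -2 -2 / 3 3 0]. Elementwise product with the kernel and sum: 8·-1 + -1·1 + 8·3 + -2·1 + -2·-1 + 3·1 + 3·2.

24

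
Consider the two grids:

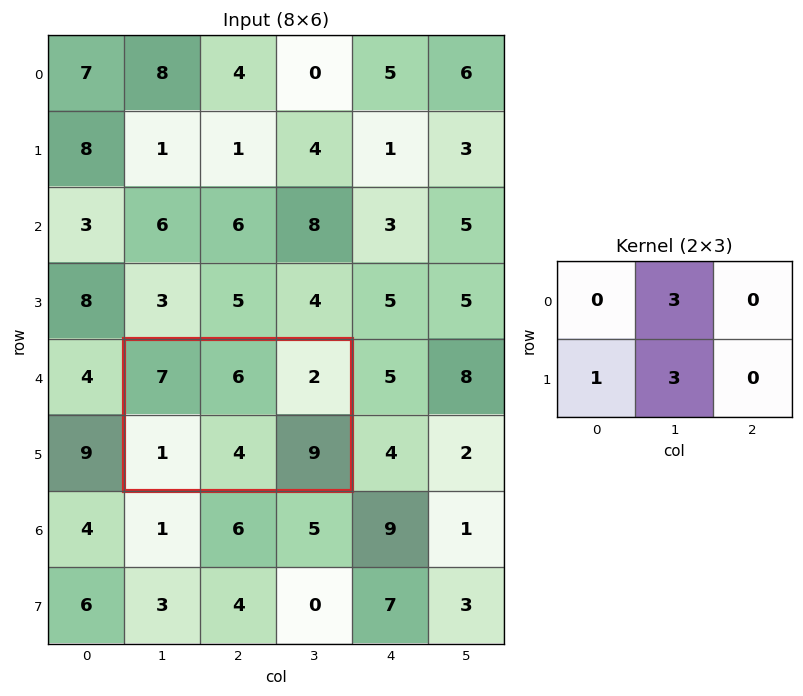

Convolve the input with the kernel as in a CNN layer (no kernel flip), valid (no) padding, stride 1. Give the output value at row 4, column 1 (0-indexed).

31

The receptive field on the input at this output position is [7 6 2 / 1 4 9]. Elementwise product with the kernel and sum: 6·3 + 1·1 + 4·3.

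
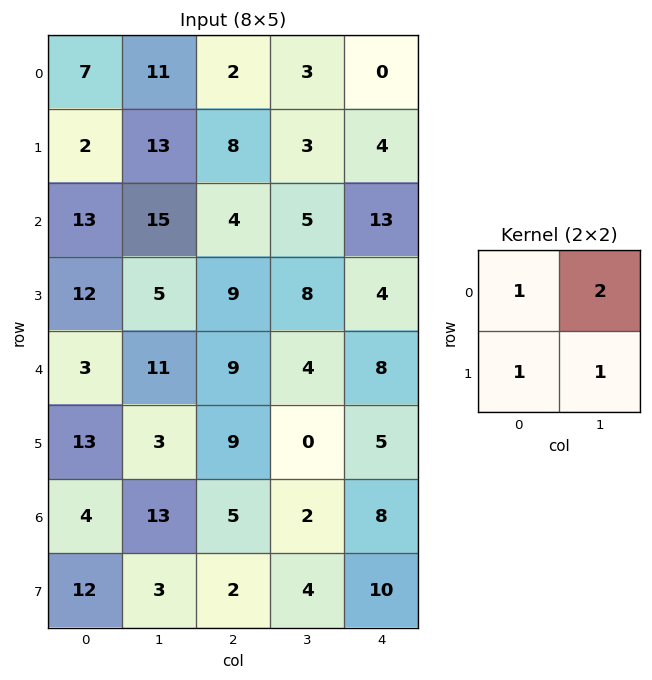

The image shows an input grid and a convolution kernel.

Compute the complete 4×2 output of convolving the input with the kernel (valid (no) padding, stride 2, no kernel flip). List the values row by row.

44 19
60 31
41 26
45 15

Output[0,0]: The receptive field on the input at this output position is [7 11 / 2 13]. Elementwise product with the kernel and sum: 7·1 + 11·2 + 2·1 + 13·1.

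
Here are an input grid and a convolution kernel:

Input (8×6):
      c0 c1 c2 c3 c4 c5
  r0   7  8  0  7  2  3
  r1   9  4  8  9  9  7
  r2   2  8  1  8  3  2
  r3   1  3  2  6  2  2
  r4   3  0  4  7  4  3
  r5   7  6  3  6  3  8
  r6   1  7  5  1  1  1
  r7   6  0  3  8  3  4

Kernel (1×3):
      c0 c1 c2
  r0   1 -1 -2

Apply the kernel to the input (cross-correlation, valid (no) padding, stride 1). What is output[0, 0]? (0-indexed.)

The receptive field on the input at this output position is [7 8 0]. Elementwise product with the kernel and sum: 7·1 + 8·-1 + 0·-2.

-1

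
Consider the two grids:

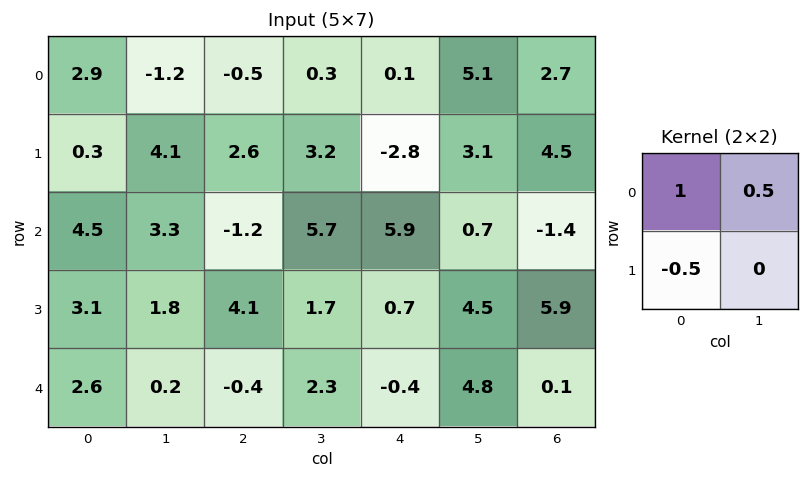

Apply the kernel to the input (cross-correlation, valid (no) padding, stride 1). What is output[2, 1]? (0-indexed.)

1.8

The receptive field on the input at this output position is [3.3 -1.2 / 1.8 4.1]. Elementwise product with the kernel and sum: 3.3·1 + -1.2·0.5 + 1.8·-0.5.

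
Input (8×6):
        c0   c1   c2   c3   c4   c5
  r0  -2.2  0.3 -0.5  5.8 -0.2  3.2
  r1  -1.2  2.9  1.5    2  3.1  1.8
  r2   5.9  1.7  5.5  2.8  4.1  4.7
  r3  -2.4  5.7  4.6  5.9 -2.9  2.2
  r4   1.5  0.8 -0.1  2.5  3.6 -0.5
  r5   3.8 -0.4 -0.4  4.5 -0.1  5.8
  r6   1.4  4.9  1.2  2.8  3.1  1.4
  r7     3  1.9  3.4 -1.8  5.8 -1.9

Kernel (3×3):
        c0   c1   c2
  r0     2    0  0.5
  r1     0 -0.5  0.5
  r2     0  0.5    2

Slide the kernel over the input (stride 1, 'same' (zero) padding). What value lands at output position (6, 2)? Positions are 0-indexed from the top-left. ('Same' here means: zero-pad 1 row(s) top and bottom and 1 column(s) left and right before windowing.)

The receptive field on the zero-padded input at this output position is [-0.4 -0.4 4.5 / 4.9 1.2 2.8 / 1.9 3.4 -1.8]. Elementwise product with the kernel and sum: -0.4·2 + 4.5·0.5 + 1.2·-0.5 + 2.8·0.5 + 3.4·0.5 + -1.8·2.

0.35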